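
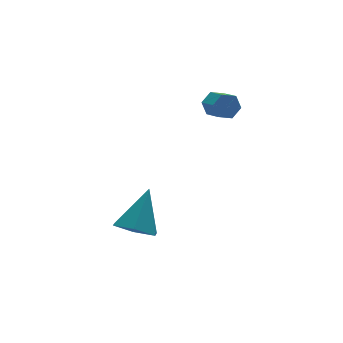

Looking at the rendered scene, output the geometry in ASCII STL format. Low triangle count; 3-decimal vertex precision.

solid 
facet normal 0.023 0.892 -0.452
outer loop
vertex 2.231 2.788 3.045
vertex 1.751 2.635 2.719
vertex 1.68 2.906 3.25
endloop
endfacet
facet normal 0.394 0.408 0.824
outer loop
vertex 2.231 2.788 3.045
vertex 1.68 2.906 3.25
vertex 2.209 1.879 3.506
endloop
endfacet
facet normal 0.393 0.408 0.824
outer loop
vertex 2.209 1.879 3.506
vertex 1.68 2.906 3.25
vertex 1.657 1.996 3.711
endloop
endfacet
facet normal -0.021 -0.891 0.453
outer loop
vertex 2.209 1.879 3.506
vertex 1.657 1.996 3.711
vertex 1.729 1.725 3.181
endloop
endfacet
facet normal 0.021 0.892 -0.452
outer loop
vertex 1.68 2.906 3.25
vertex 1.751 2.635 2.719
vertex 1.2 2.752 2.924
endloop
endfacet
facet normal -0.600 0.373 0.707
outer loop
vertex 1.68 2.906 3.25
vertex 1.2 2.752 2.924
vertex 1.657 1.996 3.711
endloop
endfacet
facet normal -0.600 0.374 0.707
outer loop
vertex 1.657 1.996 3.711
vertex 1.2 2.752 2.924
vertex 1.177 1.843 3.385
endloop
endfacet
facet normal -0.023 -0.891 0.453
outer loop
vertex 1.657 1.996 3.711
vertex 1.177 1.843 3.385
vertex 1.729 1.725 3.181
endloop
endfacet
facet normal 0.021 0.891 -0.453
outer loop
vertex 1.2 2.752 2.924
vertex 1.751 2.635 2.719
vertex 1.271 2.481 2.394
endloop
endfacet
facet normal -0.993 -0.034 -0.116
outer loop
vertex 1.2 2.752 2.924
vertex 1.271 2.481 2.394
vertex 1.177 1.843 3.385
endloop
endfacet
facet normal -0.993 -0.035 -0.117
outer loop
vertex 1.177 1.843 3.385
vertex 1.271 2.481 2.394
vertex 1.249 1.572 2.855
endloop
endfacet
facet normal -0.023 -0.891 0.453
outer loop
vertex 1.177 1.843 3.385
vertex 1.249 1.572 2.855
vertex 1.729 1.725 3.181
endloop
endfacet
facet normal 0.021 0.891 -0.453
outer loop
vertex 1.271 2.481 2.394
vertex 1.751 2.635 2.719
vertex 1.823 2.364 2.189
endloop
endfacet
facet normal -0.393 -0.408 -0.824
outer loop
vertex 1.271 2.481 2.394
vertex 1.823 2.364 2.189
vertex 1.249 1.572 2.855
endloop
endfacet
facet normal -0.394 -0.407 -0.824
outer loop
vertex 1.249 1.572 2.855
vertex 1.823 2.364 2.189
vertex 1.8 1.454 2.65
endloop
endfacet
facet normal -0.023 -0.892 0.452
outer loop
vertex 1.249 1.572 2.855
vertex 1.8 1.454 2.65
vertex 1.729 1.725 3.181
endloop
endfacet
facet normal 0.023 0.891 -0.453
outer loop
vertex 1.823 2.364 2.189
vertex 1.751 2.635 2.719
vertex 2.303 2.517 2.515
endloop
endfacet
facet normal 0.600 -0.374 -0.708
outer loop
vertex 1.823 2.364 2.189
vertex 2.303 2.517 2.515
vertex 1.8 1.454 2.65
endloop
endfacet
facet normal 0.600 -0.374 -0.707
outer loop
vertex 1.8 1.454 2.65
vertex 2.303 2.517 2.515
vertex 2.28 1.608 2.976
endloop
endfacet
facet normal -0.021 -0.892 0.452
outer loop
vertex 1.8 1.454 2.65
vertex 2.28 1.608 2.976
vertex 1.729 1.725 3.181
endloop
endfacet
facet normal 0.023 0.891 -0.453
outer loop
vertex 2.303 2.517 2.515
vertex 1.751 2.635 2.719
vertex 2.231 2.788 3.045
endloop
endfacet
facet normal 0.993 0.034 0.117
outer loop
vertex 2.303 2.517 2.515
vertex 2.231 2.788 3.045
vertex 2.28 1.608 2.976
endloop
endfacet
facet normal 0.993 0.034 0.115
outer loop
vertex 2.28 1.608 2.976
vertex 2.231 2.788 3.045
vertex 2.209 1.879 3.506
endloop
endfacet
facet normal -0.021 -0.891 0.453
outer loop
vertex 2.28 1.608 2.976
vertex 2.209 1.879 3.506
vertex 1.729 1.725 3.181
endloop
endfacet
facet normal -0.504 -0.335 -0.796
outer loop
vertex -1.677 1.099 -2.55
vertex -2.506 1.296 -2.108
vertex -2.084 1.962 -2.656
endloop
endfacet
facet normal 0.891 0.392 -0.232
outer loop
vertex -1.677 1.099 -2.55
vertex -2.084 1.962 -2.656
vertex -1.534 1.944 -0.572
endloop
endfacet
facet normal -0.504 -0.335 -0.796
outer loop
vertex -2.084 1.962 -2.656
vertex -2.506 1.296 -2.108
vertex -2.913 2.16 -2.214
endloop
endfacet
facet normal 0.208 0.977 -0.047
outer loop
vertex -2.084 1.962 -2.656
vertex -2.913 2.16 -2.214
vertex -1.534 1.944 -0.572
endloop
endfacet
facet normal -0.504 -0.335 -0.796
outer loop
vertex -2.913 2.16 -2.214
vertex -2.506 1.296 -2.108
vertex -3.335 1.494 -1.667
endloop
endfacet
facet normal -0.484 0.718 0.501
outer loop
vertex -2.913 2.16 -2.214
vertex -3.335 1.494 -1.667
vertex -1.534 1.944 -0.572
endloop
endfacet
facet normal -0.504 -0.336 -0.796
outer loop
vertex -3.335 1.494 -1.667
vertex -2.506 1.296 -2.108
vertex -2.929 0.631 -1.56
endloop
endfacet
facet normal -0.492 -0.125 0.861
outer loop
vertex -3.335 1.494 -1.667
vertex -2.929 0.631 -1.56
vertex -1.534 1.944 -0.572
endloop
endfacet
facet normal -0.504 -0.335 -0.796
outer loop
vertex -2.929 0.631 -1.56
vertex -2.506 1.296 -2.108
vertex -2.1 0.433 -2.002
endloop
endfacet
facet normal 0.191 -0.711 0.676
outer loop
vertex -2.929 0.631 -1.56
vertex -2.1 0.433 -2.002
vertex -1.534 1.944 -0.572
endloop
endfacet
facet normal -0.504 -0.335 -0.796
outer loop
vertex -2.1 0.433 -2.002
vertex -2.506 1.296 -2.108
vertex -1.677 1.099 -2.55
endloop
endfacet
facet normal 0.882 -0.453 0.130
outer loop
vertex -2.1 0.433 -2.002
vertex -1.677 1.099 -2.55
vertex -1.534 1.944 -0.572
endloop
endfacet

endsolid


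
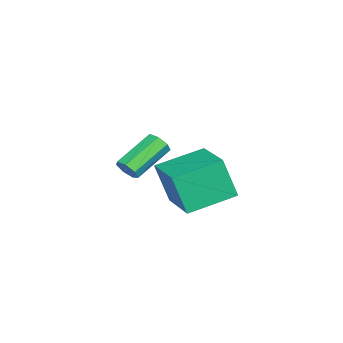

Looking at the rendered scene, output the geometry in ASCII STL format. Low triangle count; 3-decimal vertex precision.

solid 
facet normal 0.723 -0.492 -0.484
outer loop
vertex -2.056 -3.844 0.999
vertex -2.416 -3.89 0.508
vertex -2.02 -3.448 0.65
endloop
endfacet
facet normal 0.687 0.444 0.575
outer loop
vertex -2.056 -3.844 0.999
vertex -2.02 -3.448 0.65
vertex -3.524 -2.845 1.982
endloop
endfacet
facet normal 0.687 0.443 0.575
outer loop
vertex -3.524 -2.845 1.982
vertex -2.02 -3.448 0.65
vertex -3.488 -2.448 1.633
endloop
endfacet
facet normal -0.722 0.492 0.486
outer loop
vertex -3.524 -2.845 1.982
vertex -3.488 -2.448 1.633
vertex -3.884 -2.89 1.492
endloop
endfacet
facet normal 0.723 -0.492 -0.485
outer loop
vertex -2.02 -3.448 0.65
vertex -2.416 -3.89 0.508
vertex -2.282 -3.384 0.194
endloop
endfacet
facet normal 0.482 0.862 -0.156
outer loop
vertex -2.02 -3.448 0.65
vertex -2.282 -3.384 0.194
vertex -3.488 -2.448 1.633
endloop
endfacet
facet normal 0.481 0.862 -0.158
outer loop
vertex -3.488 -2.448 1.633
vertex -2.282 -3.384 0.194
vertex -3.75 -2.385 1.178
endloop
endfacet
facet normal -0.723 0.493 0.484
outer loop
vertex -3.488 -2.448 1.633
vertex -3.75 -2.385 1.178
vertex -3.884 -2.89 1.492
endloop
endfacet
facet normal 0.723 -0.492 -0.485
outer loop
vertex -2.282 -3.384 0.194
vertex -2.416 -3.89 0.508
vertex -2.645 -3.701 -0.025
endloop
endfacet
facet normal -0.087 0.632 -0.770
outer loop
vertex -2.282 -3.384 0.194
vertex -2.645 -3.701 -0.025
vertex -3.75 -2.385 1.178
endloop
endfacet
facet normal -0.087 0.632 -0.770
outer loop
vertex -3.75 -2.385 1.178
vertex -2.645 -3.701 -0.025
vertex -4.113 -2.702 0.959
endloop
endfacet
facet normal -0.723 0.493 0.484
outer loop
vertex -3.75 -2.385 1.178
vertex -4.113 -2.702 0.959
vertex -3.884 -2.89 1.492
endloop
endfacet
facet normal 0.722 -0.493 -0.485
outer loop
vertex -2.645 -3.701 -0.025
vertex -2.416 -3.89 0.508
vertex -2.836 -4.16 0.157
endloop
endfacet
facet normal -0.589 -0.074 -0.804
outer loop
vertex -2.645 -3.701 -0.025
vertex -2.836 -4.16 0.157
vertex -4.113 -2.702 0.959
endloop
endfacet
facet normal -0.590 -0.075 -0.804
outer loop
vertex -4.113 -2.702 0.959
vertex -2.836 -4.16 0.157
vertex -4.303 -3.161 1.141
endloop
endfacet
facet normal -0.724 0.492 0.484
outer loop
vertex -4.113 -2.702 0.959
vertex -4.303 -3.161 1.141
vertex -3.884 -2.89 1.492
endloop
endfacet
facet normal 0.722 -0.492 -0.486
outer loop
vertex -2.836 -4.16 0.157
vertex -2.416 -3.89 0.508
vertex -2.71 -4.416 0.604
endloop
endfacet
facet normal -0.649 -0.725 -0.232
outer loop
vertex -2.836 -4.16 0.157
vertex -2.71 -4.416 0.604
vertex -4.303 -3.161 1.141
endloop
endfacet
facet normal -0.649 -0.725 -0.232
outer loop
vertex -4.303 -3.161 1.141
vertex -2.71 -4.416 0.604
vertex -4.178 -3.416 1.588
endloop
endfacet
facet normal -0.724 0.493 0.483
outer loop
vertex -4.303 -3.161 1.141
vertex -4.178 -3.416 1.588
vertex -3.884 -2.89 1.492
endloop
endfacet
facet normal 0.723 -0.492 -0.485
outer loop
vertex -2.71 -4.416 0.604
vertex -2.416 -3.89 0.508
vertex -2.363 -4.275 0.978
endloop
endfacet
facet normal -0.219 -0.829 0.515
outer loop
vertex -2.71 -4.416 0.604
vertex -2.363 -4.275 0.978
vertex -4.178 -3.416 1.588
endloop
endfacet
facet normal -0.219 -0.829 0.515
outer loop
vertex -4.178 -3.416 1.588
vertex -2.363 -4.275 0.978
vertex -3.831 -3.275 1.962
endloop
endfacet
facet normal -0.723 0.492 0.485
outer loop
vertex -4.178 -3.416 1.588
vertex -3.831 -3.275 1.962
vertex -3.884 -2.89 1.492
endloop
endfacet
facet normal 0.724 -0.492 -0.484
outer loop
vertex -2.363 -4.275 0.978
vertex -2.416 -3.89 0.508
vertex -2.056 -3.844 0.999
endloop
endfacet
facet normal 0.375 -0.310 0.874
outer loop
vertex -2.363 -4.275 0.978
vertex -2.056 -3.844 0.999
vertex -3.831 -3.275 1.962
endloop
endfacet
facet normal 0.375 -0.309 0.874
outer loop
vertex -3.831 -3.275 1.962
vertex -2.056 -3.844 0.999
vertex -3.524 -2.845 1.982
endloop
endfacet
facet normal -0.722 0.493 0.485
outer loop
vertex -3.831 -3.275 1.962
vertex -3.524 -2.845 1.982
vertex -3.884 -2.89 1.492
endloop
endfacet
facet normal -0.832 -0.523 -0.183
outer loop
vertex 0.526 -2.028 2.533
vertex -0.665 -0.325 3.083
vertex 0.548 -1.419 0.691
endloop
endfacet
facet normal 0.554 -0.792 -0.255
outer loop
vertex 2.305 -0.315 1.077
vertex 0.526 -2.028 2.533
vertex 0.548 -1.419 0.691
endloop
endfacet
facet normal -0.833 -0.523 -0.183
outer loop
vertex 0.548 -1.419 0.691
vertex -0.665 -0.325 3.083
vertex -0.643 0.285 1.241
endloop
endfacet
facet normal 0.011 0.314 -0.949
outer loop
vertex -0.643 0.285 1.241
vertex 2.305 -0.315 1.077
vertex 0.548 -1.419 0.691
endloop
endfacet
facet normal -0.011 -0.314 0.949
outer loop
vertex 0.526 -2.028 2.533
vertex 1.092 0.779 3.469
vertex -0.665 -0.325 3.083
endloop
endfacet
facet normal 0.554 -0.792 -0.256
outer loop
vertex 2.283 -0.925 2.919
vertex 0.526 -2.028 2.533
vertex 2.305 -0.315 1.077
endloop
endfacet
facet normal -0.011 -0.314 0.949
outer loop
vertex 2.283 -0.925 2.919
vertex 1.092 0.779 3.469
vertex 0.526 -2.028 2.533
endloop
endfacet
facet normal -0.554 0.792 0.256
outer loop
vertex -0.665 -0.325 3.083
vertex 1.092 0.779 3.469
vertex -0.643 0.285 1.241
endloop
endfacet
facet normal 0.011 0.314 -0.949
outer loop
vertex 1.114 1.388 1.627
vertex 2.305 -0.315 1.077
vertex -0.643 0.285 1.241
endloop
endfacet
facet normal -0.554 0.793 0.255
outer loop
vertex -0.643 0.285 1.241
vertex 1.092 0.779 3.469
vertex 1.114 1.388 1.627
endloop
endfacet
facet normal 0.832 0.523 0.183
outer loop
vertex 1.114 1.388 1.627
vertex 2.283 -0.925 2.919
vertex 2.305 -0.315 1.077
endloop
endfacet
facet normal 0.833 0.523 0.183
outer loop
vertex 1.092 0.779 3.469
vertex 2.283 -0.925 2.919
vertex 1.114 1.388 1.627
endloop
endfacet

endsolid


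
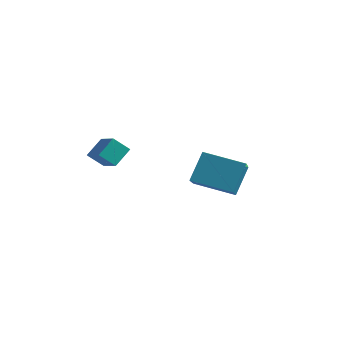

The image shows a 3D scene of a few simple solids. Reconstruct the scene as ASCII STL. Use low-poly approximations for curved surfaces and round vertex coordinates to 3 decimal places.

solid 
facet normal -0.850 -0.450 0.276
outer loop
vertex 2.654 -1.264 -0.864
vertex 1.515 0.327 -1.779
vertex 2.637 -1.951 -2.038
endloop
endfacet
facet normal 0.527 -0.737 0.424
outer loop
vertex 4.005 -1.227 -2.481
vertex 2.654 -1.264 -0.864
vertex 2.637 -1.951 -2.038
endloop
endfacet
facet normal -0.850 -0.450 0.276
outer loop
vertex 2.637 -1.951 -2.038
vertex 1.515 0.327 -1.779
vertex 1.498 -0.36 -2.952
endloop
endfacet
facet normal -0.012 -0.505 -0.863
outer loop
vertex 1.498 -0.36 -2.952
vertex 4.005 -1.227 -2.481
vertex 2.637 -1.951 -2.038
endloop
endfacet
facet normal 0.012 0.505 0.863
outer loop
vertex 2.654 -1.264 -0.864
vertex 2.883 1.051 -2.222
vertex 1.515 0.327 -1.779
endloop
endfacet
facet normal 0.527 -0.736 0.424
outer loop
vertex 4.022 -0.54 -1.308
vertex 2.654 -1.264 -0.864
vertex 4.005 -1.227 -2.481
endloop
endfacet
facet normal 0.013 0.505 0.863
outer loop
vertex 4.022 -0.54 -1.308
vertex 2.883 1.051 -2.222
vertex 2.654 -1.264 -0.864
endloop
endfacet
facet normal -0.527 0.737 -0.424
outer loop
vertex 1.515 0.327 -1.779
vertex 2.883 1.051 -2.222
vertex 1.498 -0.36 -2.952
endloop
endfacet
facet normal -0.013 -0.505 -0.863
outer loop
vertex 2.866 0.364 -3.396
vertex 4.005 -1.227 -2.481
vertex 1.498 -0.36 -2.952
endloop
endfacet
facet normal -0.527 0.737 -0.423
outer loop
vertex 1.498 -0.36 -2.952
vertex 2.883 1.051 -2.222
vertex 2.866 0.364 -3.396
endloop
endfacet
facet normal 0.850 0.450 -0.276
outer loop
vertex 2.866 0.364 -3.396
vertex 4.022 -0.54 -1.308
vertex 4.005 -1.227 -2.481
endloop
endfacet
facet normal 0.850 0.450 -0.276
outer loop
vertex 2.883 1.051 -2.222
vertex 4.022 -0.54 -1.308
vertex 2.866 0.364 -3.396
endloop
endfacet
facet normal -0.472 -0.558 0.682
outer loop
vertex -0.974 -1.862 -0.897
vertex -1.897 -1.489 -1.231
vertex -1.036 -2.574 -1.523
endloop
endfacet
facet normal 0.878 -0.356 0.318
outer loop
vertex -0.643 -2.111 -2.089
vertex -0.974 -1.862 -0.897
vertex -1.036 -2.574 -1.523
endloop
endfacet
facet normal -0.473 -0.559 0.681
outer loop
vertex -1.036 -2.574 -1.523
vertex -1.897 -1.489 -1.231
vertex -1.958 -2.201 -1.857
endloop
endfacet
facet normal -0.065 -0.750 -0.658
outer loop
vertex -1.958 -2.201 -1.857
vertex -0.643 -2.111 -2.089
vertex -1.036 -2.574 -1.523
endloop
endfacet
facet normal 0.065 0.750 0.658
outer loop
vertex -0.974 -1.862 -0.897
vertex -1.504 -1.026 -1.797
vertex -1.897 -1.489 -1.231
endloop
endfacet
facet normal 0.879 -0.355 0.318
outer loop
vertex -0.582 -1.399 -1.463
vertex -0.974 -1.862 -0.897
vertex -0.643 -2.111 -2.089
endloop
endfacet
facet normal 0.065 0.750 0.658
outer loop
vertex -0.582 -1.399 -1.463
vertex -1.504 -1.026 -1.797
vertex -0.974 -1.862 -0.897
endloop
endfacet
facet normal -0.878 0.356 -0.319
outer loop
vertex -1.897 -1.489 -1.231
vertex -1.504 -1.026 -1.797
vertex -1.958 -2.201 -1.857
endloop
endfacet
facet normal -0.065 -0.750 -0.658
outer loop
vertex -1.566 -1.738 -2.423
vertex -0.643 -2.111 -2.089
vertex -1.958 -2.201 -1.857
endloop
endfacet
facet normal -0.879 0.356 -0.318
outer loop
vertex -1.958 -2.201 -1.857
vertex -1.504 -1.026 -1.797
vertex -1.566 -1.738 -2.423
endloop
endfacet
facet normal 0.472 0.559 -0.682
outer loop
vertex -1.566 -1.738 -2.423
vertex -0.582 -1.399 -1.463
vertex -0.643 -2.111 -2.089
endloop
endfacet
facet normal 0.473 0.558 -0.682
outer loop
vertex -1.504 -1.026 -1.797
vertex -0.582 -1.399 -1.463
vertex -1.566 -1.738 -2.423
endloop
endfacet

endsolid


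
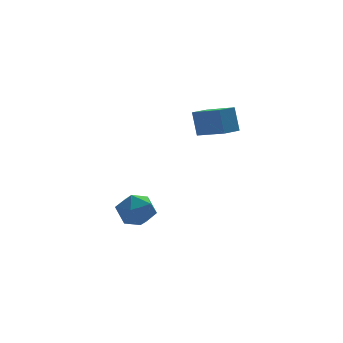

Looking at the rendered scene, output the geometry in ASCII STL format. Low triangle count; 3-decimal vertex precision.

solid 
facet normal -0.847 -0.513 0.139
outer loop
vertex -0.436 -4.238 4.27
vertex -1.133 -3.206 3.833
vertex -0.37 -4.62 3.263
endloop
endfacet
facet normal 0.528 -0.782 0.331
outer loop
vertex 0.333 -4.194 3.147
vertex -0.436 -4.238 4.27
vertex -0.37 -4.62 3.263
endloop
endfacet
facet normal -0.847 -0.513 0.139
outer loop
vertex -0.37 -4.62 3.263
vertex -1.133 -3.206 3.833
vertex -1.067 -3.588 2.825
endloop
endfacet
facet normal 0.061 -0.355 -0.933
outer loop
vertex -1.067 -3.588 2.825
vertex 0.333 -4.194 3.147
vertex -0.37 -4.62 3.263
endloop
endfacet
facet normal -0.061 0.354 0.933
outer loop
vertex -0.436 -4.238 4.27
vertex -0.43 -2.78 3.717
vertex -1.133 -3.206 3.833
endloop
endfacet
facet normal 0.528 -0.782 0.331
outer loop
vertex 0.267 -3.812 4.155
vertex -0.436 -4.238 4.27
vertex 0.333 -4.194 3.147
endloop
endfacet
facet normal -0.062 0.354 0.933
outer loop
vertex 0.267 -3.812 4.155
vertex -0.43 -2.78 3.717
vertex -0.436 -4.238 4.27
endloop
endfacet
facet normal -0.528 0.782 -0.331
outer loop
vertex -1.133 -3.206 3.833
vertex -0.43 -2.78 3.717
vertex -1.067 -3.588 2.825
endloop
endfacet
facet normal 0.062 -0.354 -0.933
outer loop
vertex -0.364 -3.162 2.71
vertex 0.333 -4.194 3.147
vertex -1.067 -3.588 2.825
endloop
endfacet
facet normal -0.528 0.782 -0.331
outer loop
vertex -1.067 -3.588 2.825
vertex -0.43 -2.78 3.717
vertex -0.364 -3.162 2.71
endloop
endfacet
facet normal 0.847 0.513 -0.139
outer loop
vertex -0.364 -3.162 2.71
vertex 0.267 -3.812 4.155
vertex 0.333 -4.194 3.147
endloop
endfacet
facet normal 0.847 0.513 -0.139
outer loop
vertex -0.43 -2.78 3.717
vertex 0.267 -3.812 4.155
vertex -0.364 -3.162 2.71
endloop
endfacet
facet normal -0.577 0.473 0.665
outer loop
vertex -3.342 -2.162 -0.735
vertex -3.914 -2.76 -0.806
vertex -3.313 -2.827 -0.237
endloop
endfacet
facet normal 0.112 0.599 0.793
outer loop
vertex -3.342 -2.162 -0.735
vertex -3.313 -2.827 -0.237
vertex -2.613 -2.523 -0.565
endloop
endfacet
facet normal 0.395 0.895 0.208
outer loop
vertex -3.342 -2.162 -0.735
vertex -2.613 -2.523 -0.565
vertex -2.781 -2.269 -1.338
endloop
endfacet
facet normal -0.122 0.952 -0.282
outer loop
vertex -3.342 -2.162 -0.735
vertex -2.781 -2.269 -1.338
vertex -3.585 -2.416 -1.487
endloop
endfacet
facet normal -0.723 0.691 0.000
outer loop
vertex -3.342 -2.162 -0.735
vertex -3.585 -2.416 -1.487
vertex -3.914 -2.76 -0.806
endloop
endfacet
facet normal 0.435 -0.029 0.900
outer loop
vertex -2.613 -2.523 -0.565
vertex -3.313 -2.827 -0.237
vertex -2.735 -3.344 -0.533
endloop
endfacet
facet normal -0.682 -0.232 0.693
outer loop
vertex -3.313 -2.827 -0.237
vertex -3.914 -2.76 -0.806
vertex -3.539 -3.491 -0.682
endloop
endfacet
facet normal -0.916 0.121 -0.381
outer loop
vertex -3.914 -2.76 -0.806
vertex -3.585 -2.416 -1.487
vertex -3.707 -3.237 -1.455
endloop
endfacet
facet normal 0.056 0.543 -0.838
outer loop
vertex -3.585 -2.416 -1.487
vertex -2.781 -2.269 -1.338
vertex -3.007 -2.933 -1.783
endloop
endfacet
facet normal 0.892 0.450 -0.046
outer loop
vertex -2.781 -2.269 -1.338
vertex -2.613 -2.523 -0.565
vertex -2.406 -3.0 -1.214
endloop
endfacet
facet normal 0.122 -0.952 0.282
outer loop
vertex -2.978 -3.598 -1.285
vertex -2.735 -3.344 -0.533
vertex -3.539 -3.491 -0.682
endloop
endfacet
facet normal -0.395 -0.895 -0.208
outer loop
vertex -2.978 -3.598 -1.285
vertex -3.539 -3.491 -0.682
vertex -3.707 -3.237 -1.455
endloop
endfacet
facet normal -0.112 -0.599 -0.793
outer loop
vertex -2.978 -3.598 -1.285
vertex -3.707 -3.237 -1.455
vertex -3.007 -2.933 -1.783
endloop
endfacet
facet normal 0.577 -0.473 -0.665
outer loop
vertex -2.978 -3.598 -1.285
vertex -3.007 -2.933 -1.783
vertex -2.406 -3.0 -1.214
endloop
endfacet
facet normal 0.723 -0.691 -0.000
outer loop
vertex -2.978 -3.598 -1.285
vertex -2.406 -3.0 -1.214
vertex -2.735 -3.344 -0.533
endloop
endfacet
facet normal -0.056 -0.543 0.838
outer loop
vertex -3.539 -3.491 -0.682
vertex -2.735 -3.344 -0.533
vertex -3.313 -2.827 -0.237
endloop
endfacet
facet normal -0.892 -0.450 0.046
outer loop
vertex -3.707 -3.237 -1.455
vertex -3.539 -3.491 -0.682
vertex -3.914 -2.76 -0.806
endloop
endfacet
facet normal -0.435 0.029 -0.900
outer loop
vertex -3.007 -2.933 -1.783
vertex -3.707 -3.237 -1.455
vertex -3.585 -2.416 -1.487
endloop
endfacet
facet normal 0.682 0.232 -0.693
outer loop
vertex -2.406 -3.0 -1.214
vertex -3.007 -2.933 -1.783
vertex -2.781 -2.269 -1.338
endloop
endfacet
facet normal 0.916 -0.121 0.381
outer loop
vertex -2.735 -3.344 -0.533
vertex -2.406 -3.0 -1.214
vertex -2.613 -2.523 -0.565
endloop
endfacet

endsolid


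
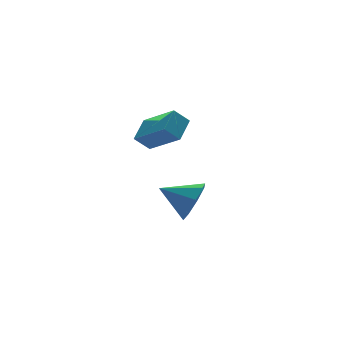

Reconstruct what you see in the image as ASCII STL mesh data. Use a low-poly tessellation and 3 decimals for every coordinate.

solid 
facet normal -0.645 -0.610 -0.460
outer loop
vertex 2.637 1.797 0.621
vertex 2.04 1.97 1.229
vertex 2.013 3.224 -0.397
endloop
endfacet
facet normal 0.687 -0.198 -0.699
outer loop
vertex 2.78 3.95 0.151
vertex 2.637 1.797 0.621
vertex 2.013 3.224 -0.397
endloop
endfacet
facet normal -0.644 -0.611 -0.460
outer loop
vertex 2.013 3.224 -0.397
vertex 2.04 1.97 1.229
vertex 1.415 3.396 0.212
endloop
endfacet
facet normal -0.336 0.767 -0.546
outer loop
vertex 1.415 3.396 0.212
vertex 2.78 3.95 0.151
vertex 2.013 3.224 -0.397
endloop
endfacet
facet normal 0.335 -0.767 0.547
outer loop
vertex 2.637 1.797 0.621
vertex 2.807 2.696 1.777
vertex 2.04 1.97 1.229
endloop
endfacet
facet normal 0.686 -0.198 -0.700
outer loop
vertex 3.405 2.524 1.168
vertex 2.637 1.797 0.621
vertex 2.78 3.95 0.151
endloop
endfacet
facet normal 0.336 -0.767 0.547
outer loop
vertex 3.405 2.524 1.168
vertex 2.807 2.696 1.777
vertex 2.637 1.797 0.621
endloop
endfacet
facet normal -0.687 0.198 0.699
outer loop
vertex 2.04 1.97 1.229
vertex 2.807 2.696 1.777
vertex 1.415 3.396 0.212
endloop
endfacet
facet normal -0.336 0.767 -0.548
outer loop
vertex 2.183 4.123 0.759
vertex 2.78 3.95 0.151
vertex 1.415 3.396 0.212
endloop
endfacet
facet normal -0.686 0.199 0.699
outer loop
vertex 1.415 3.396 0.212
vertex 2.807 2.696 1.777
vertex 2.183 4.123 0.759
endloop
endfacet
facet normal 0.645 0.610 0.460
outer loop
vertex 2.183 4.123 0.759
vertex 3.405 2.524 1.168
vertex 2.78 3.95 0.151
endloop
endfacet
facet normal 0.645 0.610 0.461
outer loop
vertex 2.807 2.696 1.777
vertex 3.405 2.524 1.168
vertex 2.183 4.123 0.759
endloop
endfacet
facet normal 0.744 -0.522 -0.418
outer loop
vertex 4.655 3.63 -3.137
vertex 4.024 3.34 -3.898
vertex 4.665 4.131 -3.745
endloop
endfacet
facet normal 0.186 0.757 0.627
outer loop
vertex 4.655 3.63 -3.137
vertex 4.665 4.131 -3.745
vertex 2.856 4.16 -3.242
endloop
endfacet
facet normal 0.744 -0.522 -0.417
outer loop
vertex 4.665 4.131 -3.745
vertex 4.024 3.34 -3.898
vertex 4.3 4.169 -4.443
endloop
endfacet
facet normal 0.027 0.999 0.040
outer loop
vertex 4.665 4.131 -3.745
vertex 4.3 4.169 -4.443
vertex 2.856 4.16 -3.242
endloop
endfacet
facet normal 0.744 -0.522 -0.418
outer loop
vertex 4.3 4.169 -4.443
vertex 4.024 3.34 -3.898
vertex 3.773 3.721 -4.821
endloop
endfacet
facet normal -0.374 0.814 -0.444
outer loop
vertex 4.3 4.169 -4.443
vertex 3.773 3.721 -4.821
vertex 2.856 4.16 -3.242
endloop
endfacet
facet normal 0.743 -0.522 -0.418
outer loop
vertex 3.773 3.721 -4.821
vertex 4.024 3.34 -3.898
vertex 3.393 3.05 -4.658
endloop
endfacet
facet normal -0.782 0.311 -0.540
outer loop
vertex 3.773 3.721 -4.821
vertex 3.393 3.05 -4.658
vertex 2.856 4.16 -3.242
endloop
endfacet
facet normal 0.743 -0.523 -0.417
outer loop
vertex 3.393 3.05 -4.658
vertex 4.024 3.34 -3.898
vertex 3.382 2.549 -4.05
endloop
endfacet
facet normal -0.957 -0.215 -0.194
outer loop
vertex 3.393 3.05 -4.658
vertex 3.382 2.549 -4.05
vertex 2.856 4.16 -3.242
endloop
endfacet
facet normal 0.743 -0.523 -0.418
outer loop
vertex 3.382 2.549 -4.05
vertex 4.024 3.34 -3.898
vertex 3.747 2.511 -3.353
endloop
endfacet
facet normal -0.798 -0.457 0.393
outer loop
vertex 3.382 2.549 -4.05
vertex 3.747 2.511 -3.353
vertex 2.856 4.16 -3.242
endloop
endfacet
facet normal 0.744 -0.523 -0.417
outer loop
vertex 3.747 2.511 -3.353
vertex 4.024 3.34 -3.898
vertex 4.274 2.959 -2.974
endloop
endfacet
facet normal -0.397 -0.274 0.876
outer loop
vertex 3.747 2.511 -3.353
vertex 4.274 2.959 -2.974
vertex 2.856 4.16 -3.242
endloop
endfacet
facet normal 0.743 -0.523 -0.417
outer loop
vertex 4.274 2.959 -2.974
vertex 4.024 3.34 -3.898
vertex 4.655 3.63 -3.137
endloop
endfacet
facet normal 0.011 0.230 0.973
outer loop
vertex 4.274 2.959 -2.974
vertex 4.655 3.63 -3.137
vertex 2.856 4.16 -3.242
endloop
endfacet

endsolid


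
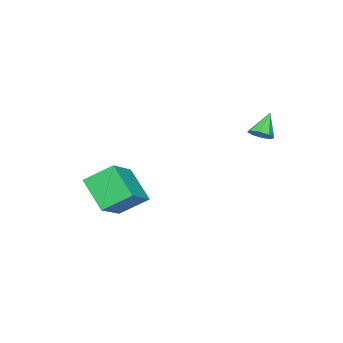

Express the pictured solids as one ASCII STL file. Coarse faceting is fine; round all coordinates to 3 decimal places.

solid 
facet normal 0.622 0.040 -0.782
outer loop
vertex -2.796 1.715 1.245
vertex -3.269 1.999 0.883
vertex -2.788 2.219 1.277
endloop
endfacet
facet normal 0.481 -0.063 0.875
outer loop
vertex -2.796 1.715 1.245
vertex -2.788 2.219 1.277
vertex -4.171 1.941 2.017
endloop
endfacet
facet normal 0.622 0.040 -0.782
outer loop
vertex -2.788 2.219 1.277
vertex -3.269 1.999 0.883
vertex -3.061 2.594 1.079
endloop
endfacet
facet normal 0.280 0.600 0.749
outer loop
vertex -2.788 2.219 1.277
vertex -3.061 2.594 1.079
vertex -4.171 1.941 2.017
endloop
endfacet
facet normal 0.621 0.041 -0.783
outer loop
vertex -3.061 2.594 1.079
vertex -3.269 1.999 0.883
vertex -3.457 2.621 0.766
endloop
endfacet
facet normal -0.225 0.904 0.363
outer loop
vertex -3.061 2.594 1.079
vertex -3.457 2.621 0.766
vertex -4.171 1.941 2.017
endloop
endfacet
facet normal 0.623 0.041 -0.781
outer loop
vertex -3.457 2.621 0.766
vertex -3.269 1.999 0.883
vertex -3.742 2.284 0.521
endloop
endfacet
facet normal -0.741 0.669 -0.059
outer loop
vertex -3.457 2.621 0.766
vertex -3.742 2.284 0.521
vertex -4.171 1.941 2.017
endloop
endfacet
facet normal 0.622 0.040 -0.782
outer loop
vertex -3.742 2.284 0.521
vertex -3.269 1.999 0.883
vertex -3.75 1.78 0.489
endloop
endfacet
facet normal -0.963 0.032 -0.269
outer loop
vertex -3.742 2.284 0.521
vertex -3.75 1.78 0.489
vertex -4.171 1.941 2.017
endloop
endfacet
facet normal 0.622 0.040 -0.782
outer loop
vertex -3.75 1.78 0.489
vertex -3.269 1.999 0.883
vertex -3.477 1.404 0.687
endloop
endfacet
facet normal -0.763 -0.630 -0.144
outer loop
vertex -3.75 1.78 0.489
vertex -3.477 1.404 0.687
vertex -4.171 1.941 2.017
endloop
endfacet
facet normal 0.621 0.041 -0.783
outer loop
vertex -3.477 1.404 0.687
vertex -3.269 1.999 0.883
vertex -3.081 1.378 1.0
endloop
endfacet
facet normal -0.255 -0.935 0.245
outer loop
vertex -3.477 1.404 0.687
vertex -3.081 1.378 1.0
vertex -4.171 1.941 2.017
endloop
endfacet
facet normal 0.623 0.041 -0.781
outer loop
vertex -3.081 1.378 1.0
vertex -3.269 1.999 0.883
vertex -2.796 1.715 1.245
endloop
endfacet
facet normal 0.258 -0.701 0.665
outer loop
vertex -3.081 1.378 1.0
vertex -2.796 1.715 1.245
vertex -4.171 1.941 2.017
endloop
endfacet
facet normal -0.438 0.702 0.561
outer loop
vertex 0.639 -3.648 -1.119
vertex 1.121 -2.19 -2.567
vertex -1.212 -4.014 -2.106
endloop
endfacet
facet normal -0.229 -0.691 0.686
outer loop
vertex -0.441 -5.25 -3.093
vertex 0.639 -3.648 -1.119
vertex -1.212 -4.014 -2.106
endloop
endfacet
facet normal -0.438 0.702 0.561
outer loop
vertex -1.212 -4.014 -2.106
vertex 1.121 -2.19 -2.567
vertex -0.73 -2.557 -3.553
endloop
endfacet
facet normal -0.869 -0.172 -0.463
outer loop
vertex -0.73 -2.557 -3.553
vertex -0.441 -5.25 -3.093
vertex -1.212 -4.014 -2.106
endloop
endfacet
facet normal 0.869 0.173 0.463
outer loop
vertex 0.639 -3.648 -1.119
vertex 1.892 -3.426 -3.554
vertex 1.121 -2.19 -2.567
endloop
endfacet
facet normal -0.228 -0.691 0.686
outer loop
vertex 1.41 -4.883 -2.107
vertex 0.639 -3.648 -1.119
vertex -0.441 -5.25 -3.093
endloop
endfacet
facet normal 0.869 0.172 0.463
outer loop
vertex 1.41 -4.883 -2.107
vertex 1.892 -3.426 -3.554
vertex 0.639 -3.648 -1.119
endloop
endfacet
facet normal 0.229 0.691 -0.686
outer loop
vertex 1.121 -2.19 -2.567
vertex 1.892 -3.426 -3.554
vertex -0.73 -2.557 -3.553
endloop
endfacet
facet normal -0.869 -0.172 -0.463
outer loop
vertex 0.041 -3.792 -4.541
vertex -0.441 -5.25 -3.093
vertex -0.73 -2.557 -3.553
endloop
endfacet
facet normal 0.229 0.691 -0.685
outer loop
vertex -0.73 -2.557 -3.553
vertex 1.892 -3.426 -3.554
vertex 0.041 -3.792 -4.541
endloop
endfacet
facet normal 0.438 -0.702 -0.561
outer loop
vertex 0.041 -3.792 -4.541
vertex 1.41 -4.883 -2.107
vertex -0.441 -5.25 -3.093
endloop
endfacet
facet normal 0.438 -0.702 -0.561
outer loop
vertex 1.892 -3.426 -3.554
vertex 1.41 -4.883 -2.107
vertex 0.041 -3.792 -4.541
endloop
endfacet

endsolid


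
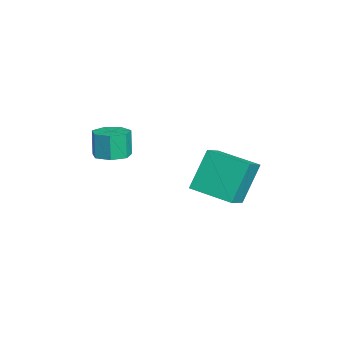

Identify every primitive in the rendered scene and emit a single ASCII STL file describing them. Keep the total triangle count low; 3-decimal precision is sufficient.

solid 
facet normal 0.209 0.011 -0.978
outer loop
vertex 2.714 -3.484 -2.848
vertex 2.245 -2.793 -2.941
vertex 3.065 -2.85 -2.766
endloop
endfacet
facet normal 0.851 -0.494 0.177
outer loop
vertex 2.714 -3.484 -2.848
vertex 3.065 -2.85 -2.766
vertex 2.444 -3.497 -1.586
endloop
endfacet
facet normal 0.851 -0.494 0.177
outer loop
vertex 2.444 -3.497 -1.586
vertex 3.065 -2.85 -2.766
vertex 2.795 -2.863 -1.504
endloop
endfacet
facet normal -0.209 -0.011 0.978
outer loop
vertex 2.444 -3.497 -1.586
vertex 2.795 -2.863 -1.504
vertex 1.975 -2.807 -1.679
endloop
endfacet
facet normal 0.209 0.010 -0.978
outer loop
vertex 3.065 -2.85 -2.766
vertex 2.245 -2.793 -2.941
vertex 2.798 -2.173 -2.816
endloop
endfacet
facet normal 0.907 0.372 0.198
outer loop
vertex 3.065 -2.85 -2.766
vertex 2.798 -2.173 -2.816
vertex 2.795 -2.863 -1.504
endloop
endfacet
facet normal 0.907 0.373 0.198
outer loop
vertex 2.795 -2.863 -1.504
vertex 2.798 -2.173 -2.816
vertex 2.528 -2.187 -1.554
endloop
endfacet
facet normal -0.209 -0.010 0.978
outer loop
vertex 2.795 -2.863 -1.504
vertex 2.528 -2.187 -1.554
vertex 1.975 -2.807 -1.679
endloop
endfacet
facet normal 0.209 0.010 -0.978
outer loop
vertex 2.798 -2.173 -2.816
vertex 2.245 -2.793 -2.941
vertex 2.115 -1.964 -2.96
endloop
endfacet
facet normal 0.278 0.958 0.070
outer loop
vertex 2.798 -2.173 -2.816
vertex 2.115 -1.964 -2.96
vertex 2.528 -2.187 -1.554
endloop
endfacet
facet normal 0.280 0.958 0.070
outer loop
vertex 2.528 -2.187 -1.554
vertex 2.115 -1.964 -2.96
vertex 1.845 -1.977 -1.698
endloop
endfacet
facet normal -0.209 -0.010 0.978
outer loop
vertex 2.528 -2.187 -1.554
vertex 1.845 -1.977 -1.698
vertex 1.975 -2.807 -1.679
endloop
endfacet
facet normal 0.208 0.010 -0.978
outer loop
vertex 2.115 -1.964 -2.96
vertex 2.245 -2.793 -2.941
vertex 1.53 -2.379 -3.089
endloop
endfacet
facet normal -0.559 0.822 -0.111
outer loop
vertex 2.115 -1.964 -2.96
vertex 1.53 -2.379 -3.089
vertex 1.845 -1.977 -1.698
endloop
endfacet
facet normal -0.558 0.822 -0.111
outer loop
vertex 1.845 -1.977 -1.698
vertex 1.53 -2.379 -3.089
vertex 1.26 -2.392 -1.828
endloop
endfacet
facet normal -0.210 -0.010 0.978
outer loop
vertex 1.845 -1.977 -1.698
vertex 1.26 -2.392 -1.828
vertex 1.975 -2.807 -1.679
endloop
endfacet
facet normal 0.209 0.011 -0.978
outer loop
vertex 1.53 -2.379 -3.089
vertex 2.245 -2.793 -2.941
vertex 1.483 -3.106 -3.107
endloop
endfacet
facet normal -0.976 0.068 -0.208
outer loop
vertex 1.53 -2.379 -3.089
vertex 1.483 -3.106 -3.107
vertex 1.26 -2.392 -1.828
endloop
endfacet
facet normal -0.976 0.068 -0.208
outer loop
vertex 1.26 -2.392 -1.828
vertex 1.483 -3.106 -3.107
vertex 1.213 -3.119 -1.846
endloop
endfacet
facet normal -0.210 -0.011 0.978
outer loop
vertex 1.26 -2.392 -1.828
vertex 1.213 -3.119 -1.846
vertex 1.975 -2.807 -1.679
endloop
endfacet
facet normal 0.209 0.011 -0.978
outer loop
vertex 1.483 -3.106 -3.107
vertex 2.245 -2.793 -2.941
vertex 2.01 -3.598 -3.0
endloop
endfacet
facet normal -0.659 -0.738 -0.149
outer loop
vertex 1.483 -3.106 -3.107
vertex 2.01 -3.598 -3.0
vertex 1.213 -3.119 -1.846
endloop
endfacet
facet normal -0.658 -0.738 -0.148
outer loop
vertex 1.213 -3.119 -1.846
vertex 2.01 -3.598 -3.0
vertex 1.74 -3.611 -1.738
endloop
endfacet
facet normal -0.210 -0.010 0.978
outer loop
vertex 1.213 -3.119 -1.846
vertex 1.74 -3.611 -1.738
vertex 1.975 -2.807 -1.679
endloop
endfacet
facet normal 0.209 0.011 -0.978
outer loop
vertex 2.01 -3.598 -3.0
vertex 2.245 -2.793 -2.941
vertex 2.714 -3.484 -2.848
endloop
endfacet
facet normal 0.155 -0.988 0.023
outer loop
vertex 2.01 -3.598 -3.0
vertex 2.714 -3.484 -2.848
vertex 1.74 -3.611 -1.738
endloop
endfacet
facet normal 0.155 -0.988 0.023
outer loop
vertex 1.74 -3.611 -1.738
vertex 2.714 -3.484 -2.848
vertex 2.444 -3.497 -1.586
endloop
endfacet
facet normal -0.209 -0.011 0.978
outer loop
vertex 1.74 -3.611 -1.738
vertex 2.444 -3.497 -1.586
vertex 1.975 -2.807 -1.679
endloop
endfacet
facet normal -0.786 0.377 -0.489
outer loop
vertex 2.588 1.616 -2.579
vertex 3.579 3.291 -2.881
vertex 3.336 0.849 -4.373
endloop
endfacet
facet normal -0.503 -0.850 0.154
outer loop
vertex 4.421 0.329 -3.699
vertex 2.588 1.616 -2.579
vertex 3.336 0.849 -4.373
endloop
endfacet
facet normal -0.787 0.377 -0.489
outer loop
vertex 3.336 0.849 -4.373
vertex 3.579 3.291 -2.881
vertex 4.327 2.524 -4.676
endloop
endfacet
facet normal 0.358 -0.367 -0.859
outer loop
vertex 4.327 2.524 -4.676
vertex 4.421 0.329 -3.699
vertex 3.336 0.849 -4.373
endloop
endfacet
facet normal -0.358 0.367 0.859
outer loop
vertex 2.588 1.616 -2.579
vertex 4.664 2.771 -2.207
vertex 3.579 3.291 -2.881
endloop
endfacet
facet normal -0.503 -0.850 0.154
outer loop
vertex 3.673 1.096 -1.904
vertex 2.588 1.616 -2.579
vertex 4.421 0.329 -3.699
endloop
endfacet
facet normal -0.358 0.367 0.858
outer loop
vertex 3.673 1.096 -1.904
vertex 4.664 2.771 -2.207
vertex 2.588 1.616 -2.579
endloop
endfacet
facet normal 0.503 0.850 -0.154
outer loop
vertex 3.579 3.291 -2.881
vertex 4.664 2.771 -2.207
vertex 4.327 2.524 -4.676
endloop
endfacet
facet normal 0.358 -0.367 -0.859
outer loop
vertex 5.412 2.004 -4.001
vertex 4.421 0.329 -3.699
vertex 4.327 2.524 -4.676
endloop
endfacet
facet normal 0.503 0.850 -0.154
outer loop
vertex 4.327 2.524 -4.676
vertex 4.664 2.771 -2.207
vertex 5.412 2.004 -4.001
endloop
endfacet
facet normal 0.787 -0.377 0.489
outer loop
vertex 5.412 2.004 -4.001
vertex 3.673 1.096 -1.904
vertex 4.421 0.329 -3.699
endloop
endfacet
facet normal 0.787 -0.377 0.489
outer loop
vertex 4.664 2.771 -2.207
vertex 3.673 1.096 -1.904
vertex 5.412 2.004 -4.001
endloop
endfacet

endsolid


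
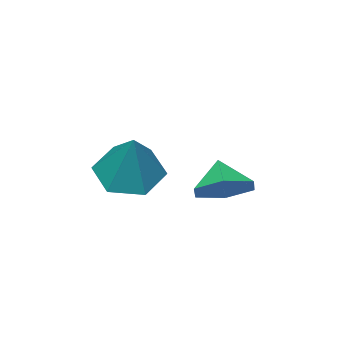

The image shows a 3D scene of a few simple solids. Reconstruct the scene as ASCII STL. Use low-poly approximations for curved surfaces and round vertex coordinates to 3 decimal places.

solid 
facet normal 0.403 0.611 -0.681
outer loop
vertex -1.943 2.059 -1.649
vertex -2.873 2.401 -1.892
vertex -2.335 2.863 -1.159
endloop
endfacet
facet normal 0.424 -0.311 0.850
outer loop
vertex -1.943 2.059 -1.649
vertex -2.335 2.863 -1.159
vertex -3.347 1.679 -1.088
endloop
endfacet
facet normal 0.402 0.612 -0.681
outer loop
vertex -2.335 2.863 -1.159
vertex -2.873 2.401 -1.892
vertex -3.265 3.205 -1.401
endloop
endfacet
facet normal -0.174 0.207 0.963
outer loop
vertex -2.335 2.863 -1.159
vertex -3.265 3.205 -1.401
vertex -3.347 1.679 -1.088
endloop
endfacet
facet normal 0.402 0.612 -0.681
outer loop
vertex -3.265 3.205 -1.401
vertex -2.873 2.401 -1.892
vertex -3.803 2.743 -2.134
endloop
endfacet
facet normal -0.840 0.152 0.521
outer loop
vertex -3.265 3.205 -1.401
vertex -3.803 2.743 -2.134
vertex -3.347 1.679 -1.088
endloop
endfacet
facet normal 0.402 0.612 -0.681
outer loop
vertex -3.803 2.743 -2.134
vertex -2.873 2.401 -1.892
vertex -3.411 1.939 -2.625
endloop
endfacet
facet normal -0.906 -0.421 -0.034
outer loop
vertex -3.803 2.743 -2.134
vertex -3.411 1.939 -2.625
vertex -3.347 1.679 -1.088
endloop
endfacet
facet normal 0.403 0.611 -0.681
outer loop
vertex -3.411 1.939 -2.625
vertex -2.873 2.401 -1.892
vertex -2.481 1.597 -2.382
endloop
endfacet
facet normal -0.308 -0.940 -0.146
outer loop
vertex -3.411 1.939 -2.625
vertex -2.481 1.597 -2.382
vertex -3.347 1.679 -1.088
endloop
endfacet
facet normal 0.403 0.611 -0.681
outer loop
vertex -2.481 1.597 -2.382
vertex -2.873 2.401 -1.892
vertex -1.943 2.059 -1.649
endloop
endfacet
facet normal 0.358 -0.886 0.296
outer loop
vertex -2.481 1.597 -2.382
vertex -1.943 2.059 -1.649
vertex -3.347 1.679 -1.088
endloop
endfacet
facet normal -0.334 -0.436 -0.836
outer loop
vertex 0.791 0.67 -0.278
vertex 0.048 1.446 -0.386
vertex 1.022 1.564 -0.837
endloop
endfacet
facet normal 0.975 -0.150 0.163
outer loop
vertex 0.791 0.67 -0.278
vertex 1.022 1.564 -0.837
vertex 0.772 2.394 1.426
endloop
endfacet
facet normal -0.334 -0.437 -0.835
outer loop
vertex 1.022 1.564 -0.837
vertex 0.048 1.446 -0.386
vertex 0.279 2.34 -0.946
endloop
endfacet
facet normal 0.724 0.670 -0.166
outer loop
vertex 1.022 1.564 -0.837
vertex 0.279 2.34 -0.946
vertex 0.772 2.394 1.426
endloop
endfacet
facet normal -0.334 -0.437 -0.835
outer loop
vertex 0.279 2.34 -0.946
vertex 0.048 1.446 -0.386
vertex -0.695 2.222 -0.495
endloop
endfacet
facet normal -0.119 0.993 0.002
outer loop
vertex 0.279 2.34 -0.946
vertex -0.695 2.222 -0.495
vertex 0.772 2.394 1.426
endloop
endfacet
facet normal -0.333 -0.436 -0.836
outer loop
vertex -0.695 2.222 -0.495
vertex 0.048 1.446 -0.386
vertex -0.926 1.328 0.064
endloop
endfacet
facet normal -0.711 0.496 0.499
outer loop
vertex -0.695 2.222 -0.495
vertex -0.926 1.328 0.064
vertex 0.772 2.394 1.426
endloop
endfacet
facet normal -0.333 -0.436 -0.836
outer loop
vertex -0.926 1.328 0.064
vertex 0.048 1.446 -0.386
vertex -0.183 0.552 0.173
endloop
endfacet
facet normal -0.460 -0.324 0.827
outer loop
vertex -0.926 1.328 0.064
vertex -0.183 0.552 0.173
vertex 0.772 2.394 1.426
endloop
endfacet
facet normal -0.334 -0.436 -0.836
outer loop
vertex -0.183 0.552 0.173
vertex 0.048 1.446 -0.386
vertex 0.791 0.67 -0.278
endloop
endfacet
facet normal 0.384 -0.647 0.659
outer loop
vertex -0.183 0.552 0.173
vertex 0.791 0.67 -0.278
vertex 0.772 2.394 1.426
endloop
endfacet

endsolid


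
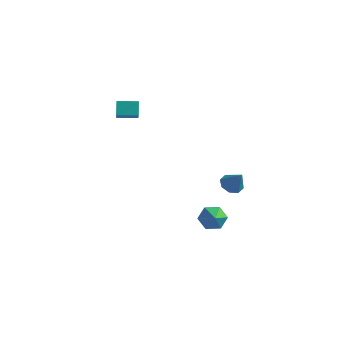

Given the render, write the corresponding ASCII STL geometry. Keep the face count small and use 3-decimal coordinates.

solid 
facet normal -0.573 0.094 -0.814
outer loop
vertex 4.149 2.016 -0.62
vertex 3.616 2.171 -0.227
vertex 4.108 2.527 -0.532
endloop
endfacet
facet normal 0.985 0.103 -0.137
outer loop
vertex 4.149 2.016 -0.62
vertex 4.108 2.527 -0.532
vertex 4.344 2.049 0.807
endloop
endfacet
facet normal -0.574 0.096 -0.813
outer loop
vertex 4.108 2.527 -0.532
vertex 3.616 2.171 -0.227
vertex 3.779 2.83 -0.264
endloop
endfacet
facet normal 0.722 0.682 0.116
outer loop
vertex 4.108 2.527 -0.532
vertex 3.779 2.83 -0.264
vertex 4.344 2.049 0.807
endloop
endfacet
facet normal -0.574 0.096 -0.814
outer loop
vertex 3.779 2.83 -0.264
vertex 3.616 2.171 -0.227
vertex 3.355 2.746 0.025
endloop
endfacet
facet normal 0.184 0.838 0.514
outer loop
vertex 3.779 2.83 -0.264
vertex 3.355 2.746 0.025
vertex 4.344 2.049 0.807
endloop
endfacet
facet normal -0.574 0.096 -0.813
outer loop
vertex 3.355 2.746 0.025
vertex 3.616 2.171 -0.227
vertex 3.083 2.325 0.167
endloop
endfacet
facet normal -0.312 0.478 0.821
outer loop
vertex 3.355 2.746 0.025
vertex 3.083 2.325 0.167
vertex 4.344 2.049 0.807
endloop
endfacet
facet normal -0.574 0.096 -0.813
outer loop
vertex 3.083 2.325 0.167
vertex 3.616 2.171 -0.227
vertex 3.124 1.814 0.078
endloop
endfacet
facet normal -0.477 -0.188 0.859
outer loop
vertex 3.083 2.325 0.167
vertex 3.124 1.814 0.078
vertex 4.344 2.049 0.807
endloop
endfacet
facet normal -0.573 0.095 -0.814
outer loop
vertex 3.124 1.814 0.078
vertex 3.616 2.171 -0.227
vertex 3.453 1.511 -0.189
endloop
endfacet
facet normal -0.214 -0.766 0.606
outer loop
vertex 3.124 1.814 0.078
vertex 3.453 1.511 -0.189
vertex 4.344 2.049 0.807
endloop
endfacet
facet normal -0.573 0.095 -0.814
outer loop
vertex 3.453 1.511 -0.189
vertex 3.616 2.171 -0.227
vertex 3.877 1.595 -0.478
endloop
endfacet
facet normal 0.325 -0.923 0.208
outer loop
vertex 3.453 1.511 -0.189
vertex 3.877 1.595 -0.478
vertex 4.344 2.049 0.807
endloop
endfacet
facet normal -0.573 0.095 -0.814
outer loop
vertex 3.877 1.595 -0.478
vertex 3.616 2.171 -0.227
vertex 4.149 2.016 -0.62
endloop
endfacet
facet normal 0.820 -0.563 -0.099
outer loop
vertex 3.877 1.595 -0.478
vertex 4.149 2.016 -0.62
vertex 4.344 2.049 0.807
endloop
endfacet
facet normal -0.583 0.608 -0.539
outer loop
vertex 2.797 2.378 -4.096
vertex 2.255 2.38 -3.507
vertex 2.837 2.929 -3.517
endloop
endfacet
facet normal 0.992 0.051 -0.117
outer loop
vertex 2.797 2.378 -4.096
vertex 2.837 2.929 -3.517
vertex 2.985 1.62 -2.833
endloop
endfacet
facet normal -0.583 0.608 -0.539
outer loop
vertex 2.837 2.929 -3.517
vertex 2.255 2.38 -3.507
vertex 2.295 2.931 -2.929
endloop
endfacet
facet normal 0.674 0.400 0.620
outer loop
vertex 2.837 2.929 -3.517
vertex 2.295 2.931 -2.929
vertex 2.985 1.62 -2.833
endloop
endfacet
facet normal -0.584 0.607 -0.539
outer loop
vertex 2.295 2.931 -2.929
vertex 2.255 2.38 -3.507
vertex 1.714 2.382 -2.918
endloop
endfacet
facet normal -0.033 0.055 0.998
outer loop
vertex 2.295 2.931 -2.929
vertex 1.714 2.382 -2.918
vertex 2.985 1.62 -2.833
endloop
endfacet
facet normal -0.584 0.607 -0.539
outer loop
vertex 1.714 2.382 -2.918
vertex 2.255 2.38 -3.507
vertex 1.674 1.83 -3.496
endloop
endfacet
facet normal -0.426 -0.639 0.640
outer loop
vertex 1.714 2.382 -2.918
vertex 1.674 1.83 -3.496
vertex 2.985 1.62 -2.833
endloop
endfacet
facet normal -0.584 0.607 -0.539
outer loop
vertex 1.674 1.83 -3.496
vertex 2.255 2.38 -3.507
vertex 2.215 1.828 -4.085
endloop
endfacet
facet normal -0.109 -0.989 -0.097
outer loop
vertex 1.674 1.83 -3.496
vertex 2.215 1.828 -4.085
vertex 2.985 1.62 -2.833
endloop
endfacet
facet normal -0.584 0.607 -0.539
outer loop
vertex 2.215 1.828 -4.085
vertex 2.255 2.38 -3.507
vertex 2.797 2.378 -4.096
endloop
endfacet
facet normal 0.599 -0.644 -0.476
outer loop
vertex 2.215 1.828 -4.085
vertex 2.797 2.378 -4.096
vertex 2.985 1.62 -2.833
endloop
endfacet
facet normal -0.775 -0.631 0.027
outer loop
vertex -2.154 -0.101 3.892
vertex -2.489 0.342 4.625
vertex -2.862 0.732 3.066
endloop
endfacet
facet normal 0.364 -0.481 -0.797
outer loop
vertex -1.971 1.458 3.035
vertex -2.154 -0.101 3.892
vertex -2.862 0.732 3.066
endloop
endfacet
facet normal -0.774 -0.632 0.027
outer loop
vertex -2.862 0.732 3.066
vertex -2.489 0.342 4.625
vertex -3.197 1.174 3.799
endloop
endfacet
facet normal -0.517 0.608 -0.603
outer loop
vertex -3.197 1.174 3.799
vertex -1.971 1.458 3.035
vertex -2.862 0.732 3.066
endloop
endfacet
facet normal 0.516 -0.608 0.603
outer loop
vertex -2.154 -0.101 3.892
vertex -1.598 1.068 4.594
vertex -2.489 0.342 4.625
endloop
endfacet
facet normal 0.365 -0.481 -0.797
outer loop
vertex -1.263 0.626 3.861
vertex -2.154 -0.101 3.892
vertex -1.971 1.458 3.035
endloop
endfacet
facet normal 0.517 -0.608 0.603
outer loop
vertex -1.263 0.626 3.861
vertex -1.598 1.068 4.594
vertex -2.154 -0.101 3.892
endloop
endfacet
facet normal -0.364 0.481 0.797
outer loop
vertex -2.489 0.342 4.625
vertex -1.598 1.068 4.594
vertex -3.197 1.174 3.799
endloop
endfacet
facet normal -0.517 0.608 -0.603
outer loop
vertex -2.306 1.901 3.768
vertex -1.971 1.458 3.035
vertex -3.197 1.174 3.799
endloop
endfacet
facet normal -0.365 0.481 0.797
outer loop
vertex -3.197 1.174 3.799
vertex -1.598 1.068 4.594
vertex -2.306 1.901 3.768
endloop
endfacet
facet normal 0.775 0.632 -0.028
outer loop
vertex -2.306 1.901 3.768
vertex -1.263 0.626 3.861
vertex -1.971 1.458 3.035
endloop
endfacet
facet normal 0.775 0.632 -0.027
outer loop
vertex -1.598 1.068 4.594
vertex -1.263 0.626 3.861
vertex -2.306 1.901 3.768
endloop
endfacet

endsolid


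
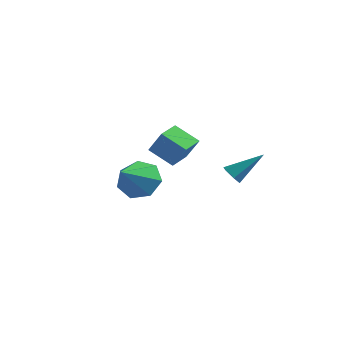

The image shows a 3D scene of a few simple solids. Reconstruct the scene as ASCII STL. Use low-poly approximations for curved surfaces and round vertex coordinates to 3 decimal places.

solid 
facet normal -0.839 -0.103 0.534
outer loop
vertex -0.582 -0.131 0.738
vertex -0.638 0.911 0.851
vertex -1.226 -0.057 -0.26
endloop
endfacet
facet normal 0.053 -0.993 -0.108
outer loop
vertex -0.202 0.069 -0.911
vertex -0.582 -0.131 0.738
vertex -1.226 -0.057 -0.26
endloop
endfacet
facet normal -0.839 -0.103 0.534
outer loop
vertex -1.226 -0.057 -0.26
vertex -0.638 0.911 0.851
vertex -1.282 0.985 -0.147
endloop
endfacet
facet normal -0.541 0.062 -0.839
outer loop
vertex -1.282 0.985 -0.147
vertex -0.202 0.069 -0.911
vertex -1.226 -0.057 -0.26
endloop
endfacet
facet normal 0.541 -0.062 0.839
outer loop
vertex -0.582 -0.131 0.738
vertex 0.386 1.037 0.2
vertex -0.638 0.911 0.851
endloop
endfacet
facet normal 0.053 -0.993 -0.108
outer loop
vertex 0.442 -0.005 0.087
vertex -0.582 -0.131 0.738
vertex -0.202 0.069 -0.911
endloop
endfacet
facet normal 0.541 -0.062 0.839
outer loop
vertex 0.442 -0.005 0.087
vertex 0.386 1.037 0.2
vertex -0.582 -0.131 0.738
endloop
endfacet
facet normal -0.053 0.993 0.108
outer loop
vertex -0.638 0.911 0.851
vertex 0.386 1.037 0.2
vertex -1.282 0.985 -0.147
endloop
endfacet
facet normal -0.541 0.062 -0.839
outer loop
vertex -0.258 1.111 -0.798
vertex -0.202 0.069 -0.911
vertex -1.282 0.985 -0.147
endloop
endfacet
facet normal -0.053 0.993 0.108
outer loop
vertex -1.282 0.985 -0.147
vertex 0.386 1.037 0.2
vertex -0.258 1.111 -0.798
endloop
endfacet
facet normal 0.839 0.103 -0.534
outer loop
vertex -0.258 1.111 -0.798
vertex 0.442 -0.005 0.087
vertex -0.202 0.069 -0.911
endloop
endfacet
facet normal 0.839 0.103 -0.534
outer loop
vertex 0.386 1.037 0.2
vertex 0.442 -0.005 0.087
vertex -0.258 1.111 -0.798
endloop
endfacet
facet normal -0.557 -0.557 -0.616
outer loop
vertex 1.971 1.407 -1.808
vertex 1.585 1.445 -1.493
vertex 1.646 1.784 -1.855
endloop
endfacet
facet normal 0.645 0.482 -0.593
outer loop
vertex 1.971 1.407 -1.808
vertex 1.646 1.784 -1.855
vertex 2.475 2.335 -0.507
endloop
endfacet
facet normal -0.556 -0.558 -0.616
outer loop
vertex 1.646 1.784 -1.855
vertex 1.585 1.445 -1.493
vertex 1.26 1.822 -1.541
endloop
endfacet
facet normal -0.147 0.944 -0.295
outer loop
vertex 1.646 1.784 -1.855
vertex 1.26 1.822 -1.541
vertex 2.475 2.335 -0.507
endloop
endfacet
facet normal -0.555 -0.557 -0.617
outer loop
vertex 1.26 1.822 -1.541
vertex 1.585 1.445 -1.493
vertex 1.198 1.483 -1.179
endloop
endfacet
facet normal -0.647 0.608 0.459
outer loop
vertex 1.26 1.822 -1.541
vertex 1.198 1.483 -1.179
vertex 2.475 2.335 -0.507
endloop
endfacet
facet normal -0.555 -0.557 -0.617
outer loop
vertex 1.198 1.483 -1.179
vertex 1.585 1.445 -1.493
vertex 1.523 1.106 -1.131
endloop
endfacet
facet normal -0.355 -0.190 0.915
outer loop
vertex 1.198 1.483 -1.179
vertex 1.523 1.106 -1.131
vertex 2.475 2.335 -0.507
endloop
endfacet
facet normal -0.558 -0.556 -0.616
outer loop
vertex 1.523 1.106 -1.131
vertex 1.585 1.445 -1.493
vertex 1.909 1.068 -1.446
endloop
endfacet
facet normal 0.439 -0.653 0.617
outer loop
vertex 1.523 1.106 -1.131
vertex 1.909 1.068 -1.446
vertex 2.475 2.335 -0.507
endloop
endfacet
facet normal -0.558 -0.556 -0.616
outer loop
vertex 1.909 1.068 -1.446
vertex 1.585 1.445 -1.493
vertex 1.971 1.407 -1.808
endloop
endfacet
facet normal 0.938 -0.318 -0.137
outer loop
vertex 1.909 1.068 -1.446
vertex 1.971 1.407 -1.808
vertex 2.475 2.335 -0.507
endloop
endfacet
facet normal -0.083 0.836 -0.543
outer loop
vertex -2.584 2.521 -2.276
vertex -3.067 2.005 -2.997
vertex -3.456 2.485 -2.198
endloop
endfacet
facet normal 0.084 0.119 0.989
outer loop
vertex -2.584 2.521 -2.276
vertex -3.456 2.485 -2.198
vertex -2.913 0.475 -2.003
endloop
endfacet
facet normal -0.085 0.835 -0.543
outer loop
vertex -3.456 2.485 -2.198
vertex -3.067 2.005 -2.997
vertex -4.035 2.086 -2.721
endloop
endfacet
facet normal -0.630 -0.095 0.771
outer loop
vertex -3.456 2.485 -2.198
vertex -4.035 2.086 -2.721
vertex -2.913 0.475 -2.003
endloop
endfacet
facet normal -0.085 0.836 -0.542
outer loop
vertex -4.035 2.086 -2.721
vertex -3.067 2.005 -2.997
vertex -3.885 1.627 -3.452
endloop
endfacet
facet normal -0.842 -0.518 0.153
outer loop
vertex -4.035 2.086 -2.721
vertex -3.885 1.627 -3.452
vertex -2.913 0.475 -2.003
endloop
endfacet
facet normal -0.084 0.836 -0.543
outer loop
vertex -3.885 1.627 -3.452
vertex -3.067 2.005 -2.997
vertex -3.119 1.452 -3.84
endloop
endfacet
facet normal -0.391 -0.830 -0.398
outer loop
vertex -3.885 1.627 -3.452
vertex -3.119 1.452 -3.84
vertex -2.913 0.475 -2.003
endloop
endfacet
facet normal -0.083 0.836 -0.543
outer loop
vertex -3.119 1.452 -3.84
vertex -3.067 2.005 -2.997
vertex -2.313 1.693 -3.593
endloop
endfacet
facet normal 0.382 -0.798 -0.467
outer loop
vertex -3.119 1.452 -3.84
vertex -2.313 1.693 -3.593
vertex -2.913 0.475 -2.003
endloop
endfacet
facet normal -0.083 0.836 -0.543
outer loop
vertex -2.313 1.693 -3.593
vertex -3.067 2.005 -2.997
vertex -2.075 2.169 -2.897
endloop
endfacet
facet normal 0.896 -0.444 -0.002
outer loop
vertex -2.313 1.693 -3.593
vertex -2.075 2.169 -2.897
vertex -2.913 0.475 -2.003
endloop
endfacet
facet normal -0.084 0.836 -0.542
outer loop
vertex -2.075 2.169 -2.897
vertex -3.067 2.005 -2.997
vertex -2.584 2.521 -2.276
endloop
endfacet
facet normal 0.763 -0.036 0.646
outer loop
vertex -2.075 2.169 -2.897
vertex -2.584 2.521 -2.276
vertex -2.913 0.475 -2.003
endloop
endfacet

endsolid


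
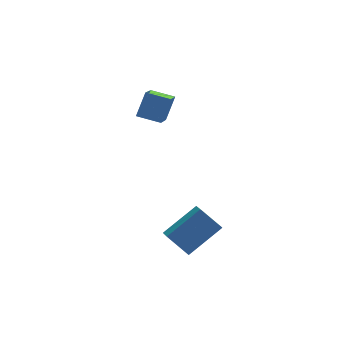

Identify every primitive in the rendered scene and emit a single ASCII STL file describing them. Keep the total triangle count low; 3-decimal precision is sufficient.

solid 
facet normal -0.896 0.388 0.216
outer loop
vertex -4.518 1.554 3.425
vertex -4.043 3.184 2.465
vertex -5.042 1.006 2.235
endloop
endfacet
facet normal -0.244 -0.836 0.492
outer loop
vertex -3.957 0.536 1.975
vertex -4.518 1.554 3.425
vertex -5.042 1.006 2.235
endloop
endfacet
facet normal -0.896 0.388 0.215
outer loop
vertex -5.042 1.006 2.235
vertex -4.043 3.184 2.465
vertex -4.566 2.636 1.276
endloop
endfacet
facet normal -0.370 -0.388 -0.844
outer loop
vertex -4.566 2.636 1.276
vertex -3.957 0.536 1.975
vertex -5.042 1.006 2.235
endloop
endfacet
facet normal 0.371 0.389 0.844
outer loop
vertex -4.518 1.554 3.425
vertex -2.958 2.714 2.205
vertex -4.043 3.184 2.465
endloop
endfacet
facet normal -0.244 -0.836 0.492
outer loop
vertex -3.434 1.084 3.164
vertex -4.518 1.554 3.425
vertex -3.957 0.536 1.975
endloop
endfacet
facet normal 0.371 0.388 0.844
outer loop
vertex -3.434 1.084 3.164
vertex -2.958 2.714 2.205
vertex -4.518 1.554 3.425
endloop
endfacet
facet normal 0.244 0.836 -0.492
outer loop
vertex -4.043 3.184 2.465
vertex -2.958 2.714 2.205
vertex -4.566 2.636 1.276
endloop
endfacet
facet normal -0.371 -0.388 -0.843
outer loop
vertex -3.482 2.166 1.015
vertex -3.957 0.536 1.975
vertex -4.566 2.636 1.276
endloop
endfacet
facet normal 0.244 0.836 -0.492
outer loop
vertex -4.566 2.636 1.276
vertex -2.958 2.714 2.205
vertex -3.482 2.166 1.015
endloop
endfacet
facet normal 0.896 -0.388 -0.215
outer loop
vertex -3.482 2.166 1.015
vertex -3.434 1.084 3.164
vertex -3.957 0.536 1.975
endloop
endfacet
facet normal 0.896 -0.388 -0.216
outer loop
vertex -2.958 2.714 2.205
vertex -3.434 1.084 3.164
vertex -3.482 2.166 1.015
endloop
endfacet
facet normal -0.773 -0.313 -0.551
outer loop
vertex -3.43 -4.165 -3.726
vertex -4.336 -3.662 -2.741
vertex -3.455 -3.159 -4.262
endloop
endfacet
facet normal 0.634 -0.351 -0.689
outer loop
vertex -1.824 -2.498 -3.099
vertex -3.43 -4.165 -3.726
vertex -3.455 -3.159 -4.262
endloop
endfacet
facet normal -0.773 -0.314 -0.551
outer loop
vertex -3.455 -3.159 -4.262
vertex -4.336 -3.662 -2.741
vertex -4.362 -2.656 -3.277
endloop
endfacet
facet normal -0.022 0.882 -0.471
outer loop
vertex -4.362 -2.656 -3.277
vertex -1.824 -2.498 -3.099
vertex -3.455 -3.159 -4.262
endloop
endfacet
facet normal 0.022 -0.882 0.471
outer loop
vertex -3.43 -4.165 -3.726
vertex -2.705 -3.001 -1.578
vertex -4.336 -3.662 -2.741
endloop
endfacet
facet normal 0.634 -0.351 -0.690
outer loop
vertex -1.798 -3.504 -2.563
vertex -3.43 -4.165 -3.726
vertex -1.824 -2.498 -3.099
endloop
endfacet
facet normal 0.022 -0.882 0.471
outer loop
vertex -1.798 -3.504 -2.563
vertex -2.705 -3.001 -1.578
vertex -3.43 -4.165 -3.726
endloop
endfacet
facet normal -0.634 0.351 0.689
outer loop
vertex -4.336 -3.662 -2.741
vertex -2.705 -3.001 -1.578
vertex -4.362 -2.656 -3.277
endloop
endfacet
facet normal -0.022 0.882 -0.471
outer loop
vertex -2.73 -1.995 -2.114
vertex -1.824 -2.498 -3.099
vertex -4.362 -2.656 -3.277
endloop
endfacet
facet normal -0.634 0.351 0.689
outer loop
vertex -4.362 -2.656 -3.277
vertex -2.705 -3.001 -1.578
vertex -2.73 -1.995 -2.114
endloop
endfacet
facet normal 0.773 0.314 0.551
outer loop
vertex -2.73 -1.995 -2.114
vertex -1.798 -3.504 -2.563
vertex -1.824 -2.498 -3.099
endloop
endfacet
facet normal 0.773 0.313 0.552
outer loop
vertex -2.705 -3.001 -1.578
vertex -1.798 -3.504 -2.563
vertex -2.73 -1.995 -2.114
endloop
endfacet

endsolid


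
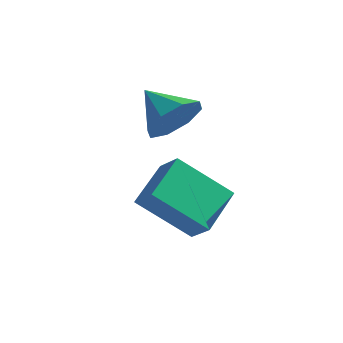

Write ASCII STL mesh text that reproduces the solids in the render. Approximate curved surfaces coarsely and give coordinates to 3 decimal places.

solid 
facet normal -0.709 -0.291 0.642
outer loop
vertex -2.132 1.98 -0.551
vertex -2.794 2.298 -1.138
vertex -2.188 0.575 -1.249
endloop
endfacet
facet normal 0.704 -0.338 0.624
outer loop
vertex -0.806 1.142 -2.502
vertex -2.132 1.98 -0.551
vertex -2.188 0.575 -1.249
endloop
endfacet
facet normal -0.709 -0.291 0.642
outer loop
vertex -2.188 0.575 -1.249
vertex -2.794 2.298 -1.138
vertex -2.85 0.893 -1.836
endloop
endfacet
facet normal -0.036 -0.895 -0.445
outer loop
vertex -2.85 0.893 -1.836
vertex -0.806 1.142 -2.502
vertex -2.188 0.575 -1.249
endloop
endfacet
facet normal 0.036 0.895 0.445
outer loop
vertex -2.132 1.98 -0.551
vertex -1.412 2.865 -2.391
vertex -2.794 2.298 -1.138
endloop
endfacet
facet normal 0.704 -0.338 0.624
outer loop
vertex -0.75 2.547 -1.804
vertex -2.132 1.98 -0.551
vertex -0.806 1.142 -2.502
endloop
endfacet
facet normal 0.036 0.895 0.445
outer loop
vertex -0.75 2.547 -1.804
vertex -1.412 2.865 -2.391
vertex -2.132 1.98 -0.551
endloop
endfacet
facet normal -0.704 0.338 -0.624
outer loop
vertex -2.794 2.298 -1.138
vertex -1.412 2.865 -2.391
vertex -2.85 0.893 -1.836
endloop
endfacet
facet normal -0.036 -0.895 -0.445
outer loop
vertex -1.468 1.46 -3.089
vertex -0.806 1.142 -2.502
vertex -2.85 0.893 -1.836
endloop
endfacet
facet normal -0.704 0.338 -0.624
outer loop
vertex -2.85 0.893 -1.836
vertex -1.412 2.865 -2.391
vertex -1.468 1.46 -3.089
endloop
endfacet
facet normal 0.709 0.291 -0.642
outer loop
vertex -1.468 1.46 -3.089
vertex -0.75 2.547 -1.804
vertex -0.806 1.142 -2.502
endloop
endfacet
facet normal 0.709 0.291 -0.642
outer loop
vertex -1.412 2.865 -2.391
vertex -0.75 2.547 -1.804
vertex -1.468 1.46 -3.089
endloop
endfacet
facet normal 0.801 -0.298 -0.519
outer loop
vertex -2.125 2.284 1.306
vertex -2.507 2.604 0.532
vertex -1.957 2.956 1.179
endloop
endfacet
facet normal 0.047 0.174 0.984
outer loop
vertex -2.125 2.284 1.306
vertex -1.957 2.956 1.179
vertex -3.613 3.016 1.248
endloop
endfacet
facet normal 0.801 -0.300 -0.518
outer loop
vertex -1.957 2.956 1.179
vertex -2.507 2.604 0.532
vertex -2.11 3.422 0.673
endloop
endfacet
facet normal 0.055 0.743 0.667
outer loop
vertex -1.957 2.956 1.179
vertex -2.11 3.422 0.673
vertex -3.613 3.016 1.248
endloop
endfacet
facet normal 0.800 -0.299 -0.520
outer loop
vertex -2.11 3.422 0.673
vertex -2.507 2.604 0.532
vertex -2.497 3.408 0.085
endloop
endfacet
facet normal -0.216 0.969 0.119
outer loop
vertex -2.11 3.422 0.673
vertex -2.497 3.408 0.085
vertex -3.613 3.016 1.248
endloop
endfacet
facet normal 0.801 -0.298 -0.518
outer loop
vertex -2.497 3.408 0.085
vertex -2.507 2.604 0.532
vertex -2.889 2.923 -0.242
endloop
endfacet
facet normal -0.606 0.719 -0.340
outer loop
vertex -2.497 3.408 0.085
vertex -2.889 2.923 -0.242
vertex -3.613 3.016 1.248
endloop
endfacet
facet normal 0.801 -0.299 -0.519
outer loop
vertex -2.889 2.923 -0.242
vertex -2.507 2.604 0.532
vertex -3.058 2.251 -0.115
endloop
endfacet
facet normal -0.887 0.140 -0.440
outer loop
vertex -2.889 2.923 -0.242
vertex -3.058 2.251 -0.115
vertex -3.613 3.016 1.248
endloop
endfacet
facet normal 0.801 -0.299 -0.519
outer loop
vertex -3.058 2.251 -0.115
vertex -2.507 2.604 0.532
vertex -2.904 1.786 0.391
endloop
endfacet
facet normal -0.894 -0.430 -0.123
outer loop
vertex -3.058 2.251 -0.115
vertex -2.904 1.786 0.391
vertex -3.613 3.016 1.248
endloop
endfacet
facet normal 0.801 -0.299 -0.519
outer loop
vertex -2.904 1.786 0.391
vertex -2.507 2.604 0.532
vertex -2.518 1.8 0.979
endloop
endfacet
facet normal -0.624 -0.656 0.425
outer loop
vertex -2.904 1.786 0.391
vertex -2.518 1.8 0.979
vertex -3.613 3.016 1.248
endloop
endfacet
facet normal 0.801 -0.299 -0.519
outer loop
vertex -2.518 1.8 0.979
vertex -2.507 2.604 0.532
vertex -2.125 2.284 1.306
endloop
endfacet
facet normal -0.234 -0.406 0.883
outer loop
vertex -2.518 1.8 0.979
vertex -2.125 2.284 1.306
vertex -3.613 3.016 1.248
endloop
endfacet

endsolid


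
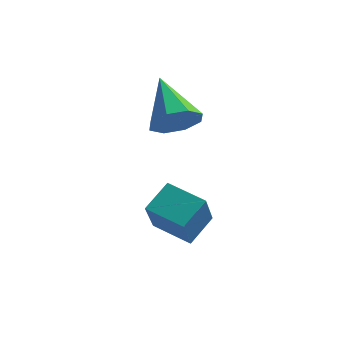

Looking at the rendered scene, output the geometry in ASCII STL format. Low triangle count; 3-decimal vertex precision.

solid 
facet normal -0.957 0.150 0.250
outer loop
vertex -3.232 0.014 0.409
vertex -2.906 0.982 1.077
vertex -3.443 1.089 -1.045
endloop
endfacet
facet normal -0.267 -0.793 -0.548
outer loop
vertex -2.094 0.878 -1.397
vertex -3.232 0.014 0.409
vertex -3.443 1.089 -1.045
endloop
endfacet
facet normal -0.957 0.150 0.250
outer loop
vertex -3.443 1.089 -1.045
vertex -2.906 0.982 1.077
vertex -3.117 2.056 -0.377
endloop
endfacet
facet normal -0.116 0.591 -0.799
outer loop
vertex -3.117 2.056 -0.377
vertex -2.094 0.878 -1.397
vertex -3.443 1.089 -1.045
endloop
endfacet
facet normal 0.116 -0.590 0.799
outer loop
vertex -3.232 0.014 0.409
vertex -1.557 0.771 0.725
vertex -2.906 0.982 1.077
endloop
endfacet
facet normal -0.266 -0.793 -0.547
outer loop
vertex -1.883 -0.196 0.057
vertex -3.232 0.014 0.409
vertex -2.094 0.878 -1.397
endloop
endfacet
facet normal 0.116 -0.591 0.798
outer loop
vertex -1.883 -0.196 0.057
vertex -1.557 0.771 0.725
vertex -3.232 0.014 0.409
endloop
endfacet
facet normal 0.267 0.793 0.547
outer loop
vertex -2.906 0.982 1.077
vertex -1.557 0.771 0.725
vertex -3.117 2.056 -0.377
endloop
endfacet
facet normal -0.116 0.590 -0.799
outer loop
vertex -1.768 1.846 -0.729
vertex -2.094 0.878 -1.397
vertex -3.117 2.056 -0.377
endloop
endfacet
facet normal 0.266 0.793 0.548
outer loop
vertex -3.117 2.056 -0.377
vertex -1.557 0.771 0.725
vertex -1.768 1.846 -0.729
endloop
endfacet
facet normal 0.957 -0.150 -0.250
outer loop
vertex -1.768 1.846 -0.729
vertex -1.883 -0.196 0.057
vertex -2.094 0.878 -1.397
endloop
endfacet
facet normal 0.957 -0.150 -0.250
outer loop
vertex -1.557 0.771 0.725
vertex -1.883 -0.196 0.057
vertex -1.768 1.846 -0.729
endloop
endfacet
facet normal 0.543 -0.624 -0.562
outer loop
vertex -2.684 3.243 3.017
vertex -3.447 2.914 2.646
vertex -2.874 3.592 2.446
endloop
endfacet
facet normal 0.528 0.792 0.308
outer loop
vertex -2.684 3.243 3.017
vertex -2.874 3.592 2.446
vertex -4.553 4.186 3.794
endloop
endfacet
facet normal 0.542 -0.624 -0.562
outer loop
vertex -2.874 3.592 2.446
vertex -3.447 2.914 2.646
vertex -3.4 3.544 1.992
endloop
endfacet
facet normal 0.133 0.957 -0.256
outer loop
vertex -2.874 3.592 2.446
vertex -3.4 3.544 1.992
vertex -4.553 4.186 3.794
endloop
endfacet
facet normal 0.543 -0.624 -0.562
outer loop
vertex -3.4 3.544 1.992
vertex -3.447 2.914 2.646
vertex -3.953 3.127 1.921
endloop
endfacet
facet normal -0.459 0.702 -0.544
outer loop
vertex -3.4 3.544 1.992
vertex -3.953 3.127 1.921
vertex -4.553 4.186 3.794
endloop
endfacet
facet normal 0.542 -0.624 -0.562
outer loop
vertex -3.953 3.127 1.921
vertex -3.447 2.914 2.646
vertex -4.21 2.585 2.275
endloop
endfacet
facet normal -0.905 0.175 -0.389
outer loop
vertex -3.953 3.127 1.921
vertex -4.21 2.585 2.275
vertex -4.553 4.186 3.794
endloop
endfacet
facet normal 0.543 -0.624 -0.563
outer loop
vertex -4.21 2.585 2.275
vertex -3.447 2.914 2.646
vertex -4.019 2.235 2.847
endloop
endfacet
facet normal -0.941 -0.316 0.121
outer loop
vertex -4.21 2.585 2.275
vertex -4.019 2.235 2.847
vertex -4.553 4.186 3.794
endloop
endfacet
facet normal 0.543 -0.624 -0.563
outer loop
vertex -4.019 2.235 2.847
vertex -3.447 2.914 2.646
vertex -3.493 2.283 3.301
endloop
endfacet
facet normal -0.547 -0.482 0.685
outer loop
vertex -4.019 2.235 2.847
vertex -3.493 2.283 3.301
vertex -4.553 4.186 3.794
endloop
endfacet
facet normal 0.542 -0.624 -0.563
outer loop
vertex -3.493 2.283 3.301
vertex -3.447 2.914 2.646
vertex -2.94 2.7 3.371
endloop
endfacet
facet normal 0.047 -0.226 0.973
outer loop
vertex -3.493 2.283 3.301
vertex -2.94 2.7 3.371
vertex -4.553 4.186 3.794
endloop
endfacet
facet normal 0.543 -0.623 -0.563
outer loop
vertex -2.94 2.7 3.371
vertex -3.447 2.914 2.646
vertex -2.684 3.243 3.017
endloop
endfacet
facet normal 0.492 0.301 0.817
outer loop
vertex -2.94 2.7 3.371
vertex -2.684 3.243 3.017
vertex -4.553 4.186 3.794
endloop
endfacet

endsolid


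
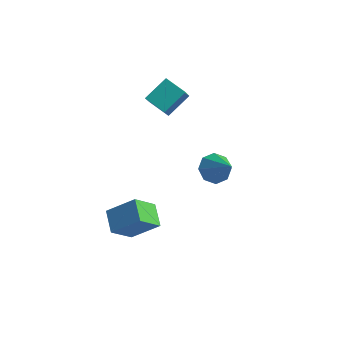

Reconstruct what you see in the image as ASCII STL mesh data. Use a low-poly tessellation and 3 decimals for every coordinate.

solid 
facet normal -0.675 0.325 -0.663
outer loop
vertex 2.891 1.971 -0.289
vertex 2.55 2.464 0.3
vertex 3.157 2.556 -0.273
endloop
endfacet
facet normal 0.832 -0.367 -0.415
outer loop
vertex 2.891 1.971 -0.289
vertex 3.157 2.556 -0.273
vertex 3.73 1.896 1.46
endloop
endfacet
facet normal -0.675 0.324 -0.663
outer loop
vertex 3.157 2.556 -0.273
vertex 2.55 2.464 0.3
vertex 3.067 3.087 0.078
endloop
endfacet
facet normal 0.936 0.290 -0.199
outer loop
vertex 3.157 2.556 -0.273
vertex 3.067 3.087 0.078
vertex 3.73 1.896 1.46
endloop
endfacet
facet normal -0.675 0.324 -0.663
outer loop
vertex 3.067 3.087 0.078
vertex 2.55 2.464 0.3
vertex 2.674 3.253 0.559
endloop
endfacet
facet normal 0.652 0.700 0.291
outer loop
vertex 3.067 3.087 0.078
vertex 2.674 3.253 0.559
vertex 3.73 1.896 1.46
endloop
endfacet
facet normal -0.674 0.324 -0.664
outer loop
vertex 2.674 3.253 0.559
vertex 2.55 2.464 0.3
vertex 2.208 2.957 0.888
endloop
endfacet
facet normal 0.146 0.624 0.768
outer loop
vertex 2.674 3.253 0.559
vertex 2.208 2.957 0.888
vertex 3.73 1.896 1.46
endloop
endfacet
facet normal -0.675 0.323 -0.663
outer loop
vertex 2.208 2.957 0.888
vertex 2.55 2.464 0.3
vertex 1.942 2.371 0.873
endloop
endfacet
facet normal -0.285 0.105 0.953
outer loop
vertex 2.208 2.957 0.888
vertex 1.942 2.371 0.873
vertex 3.73 1.896 1.46
endloop
endfacet
facet normal -0.675 0.324 -0.663
outer loop
vertex 1.942 2.371 0.873
vertex 2.55 2.464 0.3
vertex 2.032 1.84 0.522
endloop
endfacet
facet normal -0.389 -0.553 0.737
outer loop
vertex 1.942 2.371 0.873
vertex 2.032 1.84 0.522
vertex 3.73 1.896 1.46
endloop
endfacet
facet normal -0.675 0.324 -0.663
outer loop
vertex 2.032 1.84 0.522
vertex 2.55 2.464 0.3
vertex 2.425 1.674 0.041
endloop
endfacet
facet normal -0.105 -0.963 0.247
outer loop
vertex 2.032 1.84 0.522
vertex 2.425 1.674 0.041
vertex 3.73 1.896 1.46
endloop
endfacet
facet normal -0.676 0.324 -0.662
outer loop
vertex 2.425 1.674 0.041
vertex 2.55 2.464 0.3
vertex 2.891 1.971 -0.289
endloop
endfacet
facet normal 0.402 -0.886 -0.231
outer loop
vertex 2.425 1.674 0.041
vertex 2.891 1.971 -0.289
vertex 3.73 1.896 1.46
endloop
endfacet
facet normal -0.632 0.664 0.400
outer loop
vertex -0.049 -0.281 -1.025
vertex 0.381 0.756 -2.065
vertex -1.277 -0.819 -2.071
endloop
endfacet
facet normal -0.282 -0.677 0.679
outer loop
vertex -0.481 -1.656 -2.575
vertex -0.049 -0.281 -1.025
vertex -1.277 -0.819 -2.071
endloop
endfacet
facet normal -0.632 0.664 0.401
outer loop
vertex -1.277 -0.819 -2.071
vertex 0.381 0.756 -2.065
vertex -0.847 0.218 -3.11
endloop
endfacet
facet normal -0.722 -0.317 -0.615
outer loop
vertex -0.847 0.218 -3.11
vertex -0.481 -1.656 -2.575
vertex -1.277 -0.819 -2.071
endloop
endfacet
facet normal 0.722 0.317 0.615
outer loop
vertex -0.049 -0.281 -1.025
vertex 1.177 -0.081 -2.569
vertex 0.381 0.756 -2.065
endloop
endfacet
facet normal -0.281 -0.678 0.679
outer loop
vertex 0.747 -1.118 -1.53
vertex -0.049 -0.281 -1.025
vertex -0.481 -1.656 -2.575
endloop
endfacet
facet normal 0.723 0.316 0.615
outer loop
vertex 0.747 -1.118 -1.53
vertex 1.177 -0.081 -2.569
vertex -0.049 -0.281 -1.025
endloop
endfacet
facet normal 0.282 0.677 -0.680
outer loop
vertex 0.381 0.756 -2.065
vertex 1.177 -0.081 -2.569
vertex -0.847 0.218 -3.11
endloop
endfacet
facet normal -0.723 -0.317 -0.614
outer loop
vertex -0.051 -0.619 -3.615
vertex -0.481 -1.656 -2.575
vertex -0.847 0.218 -3.11
endloop
endfacet
facet normal 0.282 0.678 -0.679
outer loop
vertex -0.847 0.218 -3.11
vertex 1.177 -0.081 -2.569
vertex -0.051 -0.619 -3.615
endloop
endfacet
facet normal 0.632 -0.664 -0.401
outer loop
vertex -0.051 -0.619 -3.615
vertex 0.747 -1.118 -1.53
vertex -0.481 -1.656 -2.575
endloop
endfacet
facet normal 0.632 -0.663 -0.401
outer loop
vertex 1.177 -0.081 -2.569
vertex 0.747 -1.118 -1.53
vertex -0.051 -0.619 -3.615
endloop
endfacet
facet normal -0.920 0.080 0.383
outer loop
vertex -1.034 4.088 4.047
vertex -1.449 5.125 2.833
vertex -1.475 2.951 3.227
endloop
endfacet
facet normal 0.252 -0.628 0.736
outer loop
vertex -0.371 2.855 2.767
vertex -1.034 4.088 4.047
vertex -1.475 2.951 3.227
endloop
endfacet
facet normal -0.920 0.080 0.383
outer loop
vertex -1.475 2.951 3.227
vertex -1.449 5.125 2.833
vertex -1.89 3.988 2.012
endloop
endfacet
facet normal -0.300 -0.774 -0.558
outer loop
vertex -1.89 3.988 2.012
vertex -0.371 2.855 2.767
vertex -1.475 2.951 3.227
endloop
endfacet
facet normal 0.300 0.774 0.558
outer loop
vertex -1.034 4.088 4.047
vertex -0.345 5.029 2.373
vertex -1.449 5.125 2.833
endloop
endfacet
facet normal 0.251 -0.629 0.736
outer loop
vertex 0.07 3.992 3.588
vertex -1.034 4.088 4.047
vertex -0.371 2.855 2.767
endloop
endfacet
facet normal 0.299 0.774 0.558
outer loop
vertex 0.07 3.992 3.588
vertex -0.345 5.029 2.373
vertex -1.034 4.088 4.047
endloop
endfacet
facet normal -0.252 0.629 -0.736
outer loop
vertex -1.449 5.125 2.833
vertex -0.345 5.029 2.373
vertex -1.89 3.988 2.012
endloop
endfacet
facet normal -0.299 -0.774 -0.558
outer loop
vertex -0.786 3.892 1.553
vertex -0.371 2.855 2.767
vertex -1.89 3.988 2.012
endloop
endfacet
facet normal -0.251 0.628 -0.736
outer loop
vertex -1.89 3.988 2.012
vertex -0.345 5.029 2.373
vertex -0.786 3.892 1.553
endloop
endfacet
facet normal 0.920 -0.080 -0.383
outer loop
vertex -0.786 3.892 1.553
vertex 0.07 3.992 3.588
vertex -0.371 2.855 2.767
endloop
endfacet
facet normal 0.920 -0.081 -0.383
outer loop
vertex -0.345 5.029 2.373
vertex 0.07 3.992 3.588
vertex -0.786 3.892 1.553
endloop
endfacet

endsolid
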